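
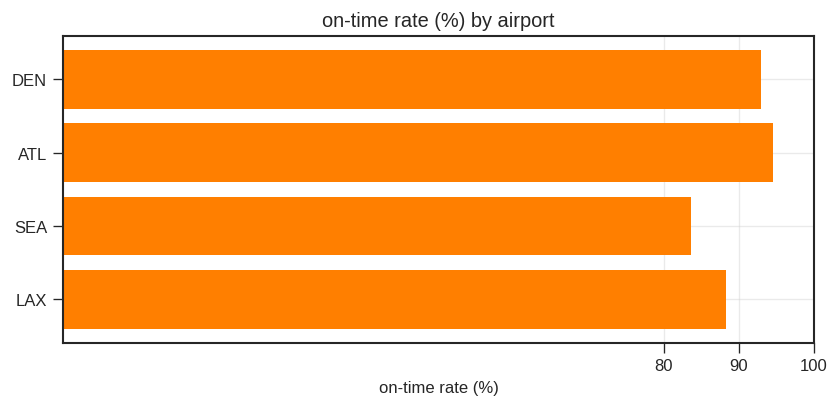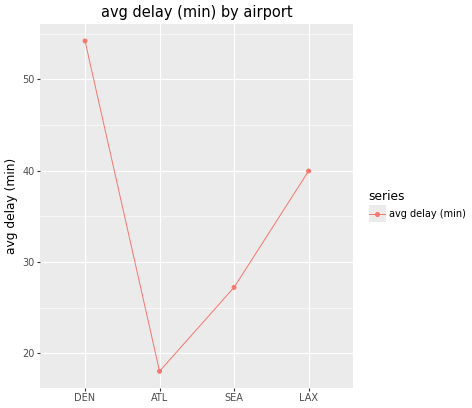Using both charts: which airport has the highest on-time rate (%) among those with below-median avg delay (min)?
Chart 2 median avg delay (min) ≈ 35; below-median airports: ATL, SEA. Among those, ATL has the highest on-time rate (%) (≈ 90).

ATL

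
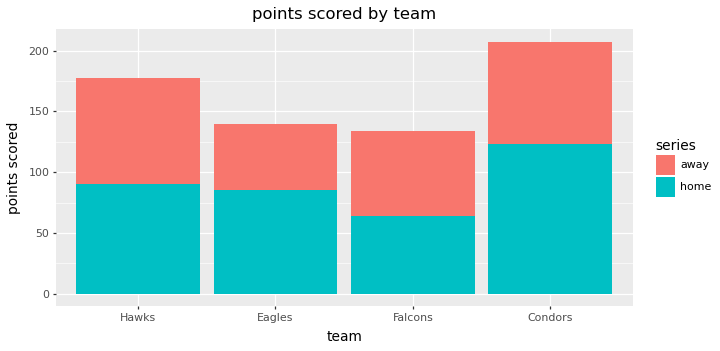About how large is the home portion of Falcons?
home top ≈ 60, bottom ≈ 0; segment ≈ 60.

≈ 60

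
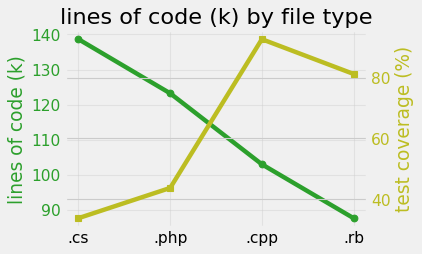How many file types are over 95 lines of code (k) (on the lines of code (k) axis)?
3

Above 95: .cs, .php, .cpp.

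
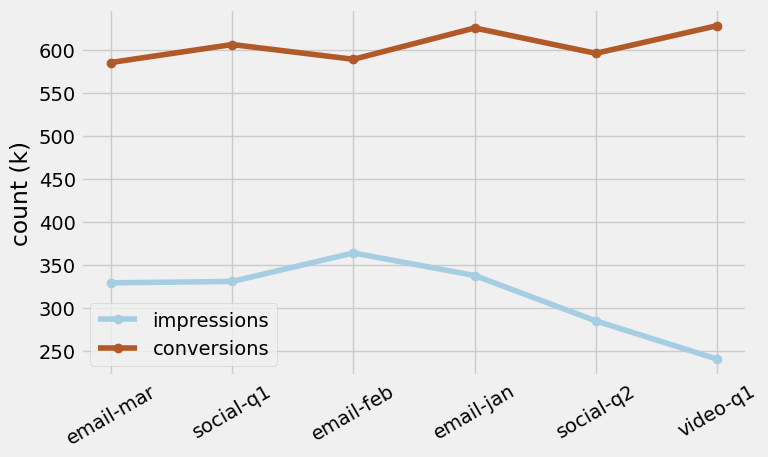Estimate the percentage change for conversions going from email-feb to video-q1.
≈ +8.3%

email-feb ≈ 600, video-q1 ≈ 650; (650 − 600) / 600 ≈ +8.3%.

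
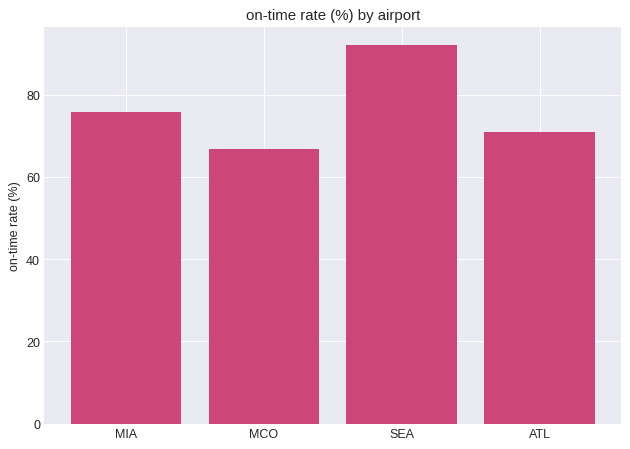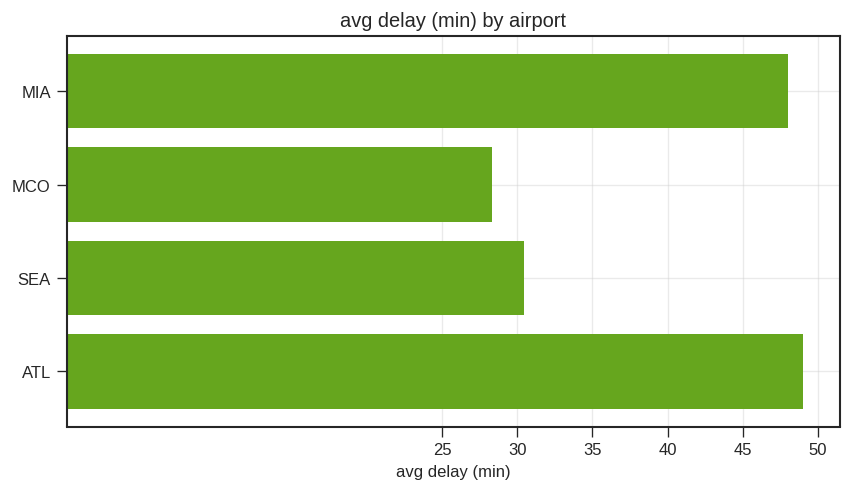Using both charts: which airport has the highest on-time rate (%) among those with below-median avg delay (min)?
SEA

Chart 2 median avg delay (min) ≈ 40; below-median airports: MCO, SEA. Among those, SEA has the highest on-time rate (%) (≈ 90).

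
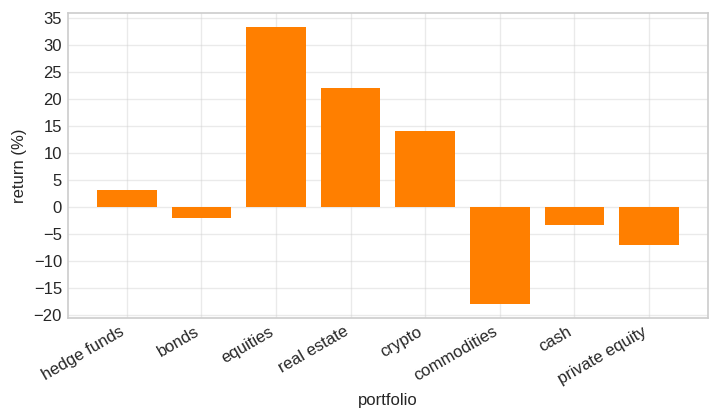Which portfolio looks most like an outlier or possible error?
equities ≈ 35; the rest sit between ≈ -20 and ≈ 20.

equities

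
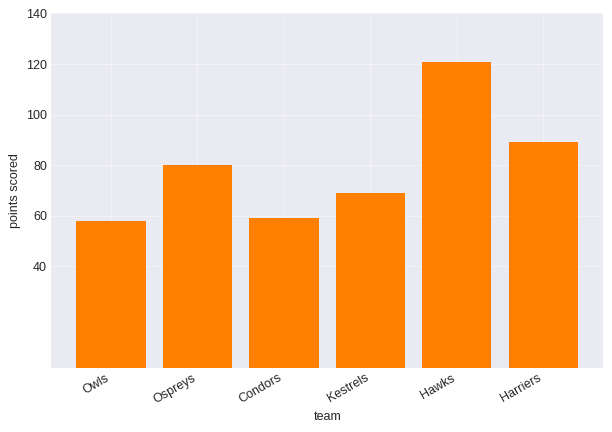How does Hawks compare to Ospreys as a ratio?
Hawks ≈ 120, Ospreys ≈ 80; 120/80 ≈ 1.5.

≈ 1.5×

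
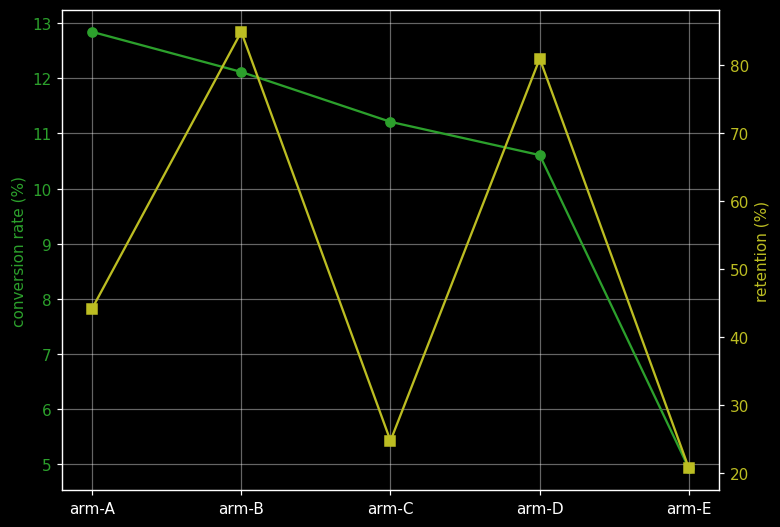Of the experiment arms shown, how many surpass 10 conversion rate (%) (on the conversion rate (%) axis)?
4

Above 10: arm-A, arm-B, arm-C, arm-D.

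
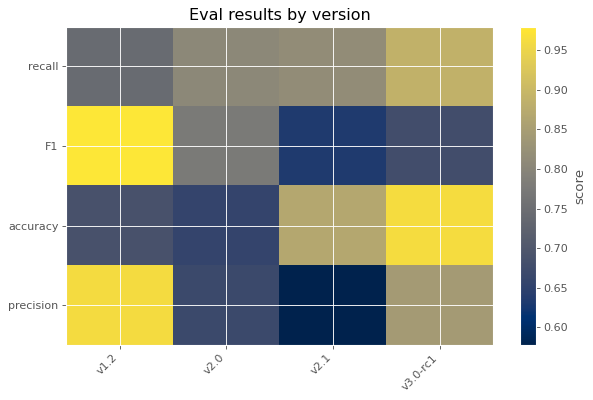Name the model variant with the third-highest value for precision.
Top 4 for precision: v1.2 ≈ 0.95, v3.0-rc1 ≈ 0.85, v2.0 ≈ 0.65, v2.1 ≈ 0.60.

v2.0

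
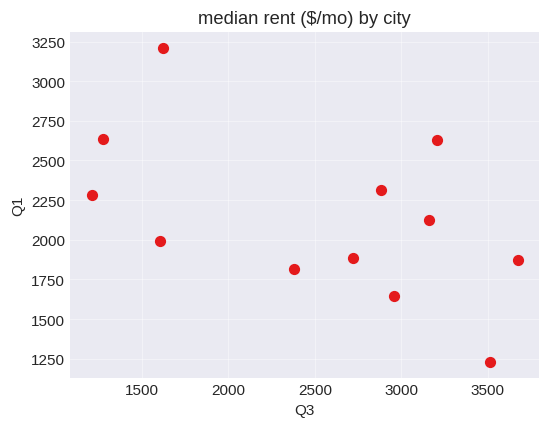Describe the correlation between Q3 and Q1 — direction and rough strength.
Points are negatively correlated; moderate (|r| ≈ 0.5).

negative, moderate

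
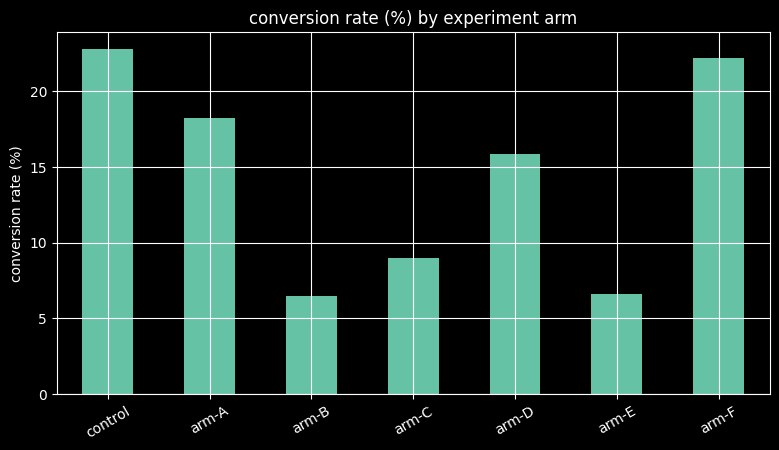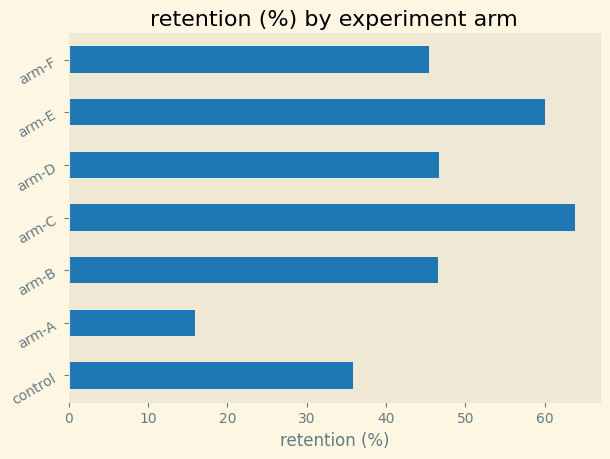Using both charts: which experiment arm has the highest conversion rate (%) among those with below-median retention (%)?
Chart 2 median retention (%) ≈ 50; below-median experiment arms: control, arm-A, arm-F. Among those, control has the highest conversion rate (%) (≈ 25).

control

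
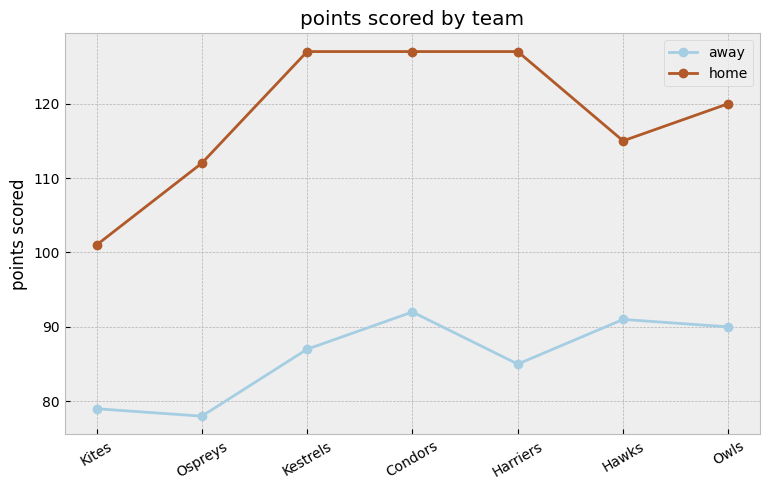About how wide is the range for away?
≈ 10

Max Condors ≈ 90, min Ospreys ≈ 80; range ≈ 10.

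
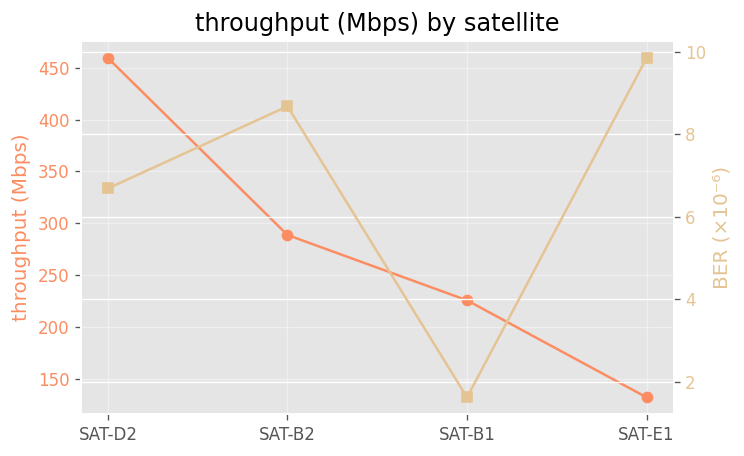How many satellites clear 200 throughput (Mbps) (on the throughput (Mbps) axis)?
3

Above 200: SAT-D2, SAT-B2, SAT-B1.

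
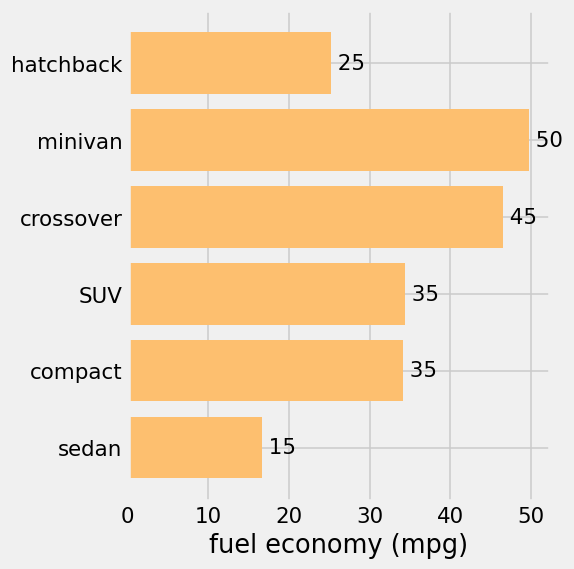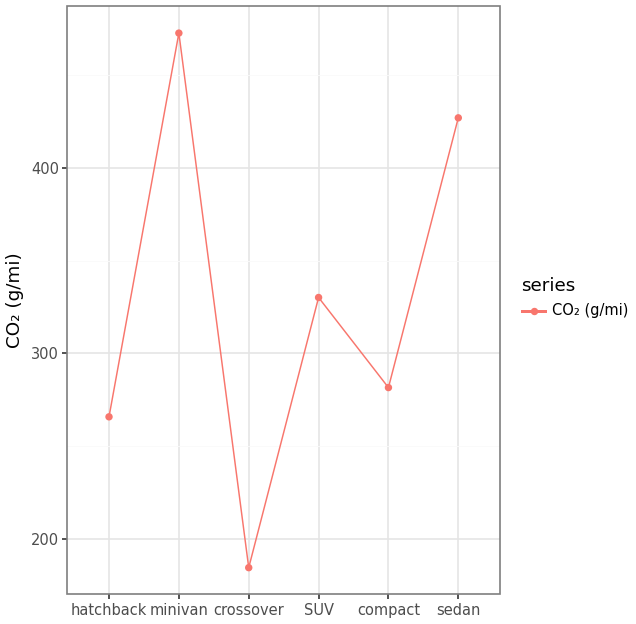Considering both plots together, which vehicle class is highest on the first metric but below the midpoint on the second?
crossover

Chart 2 median CO₂ (g/mi) ≈ 300; below-median vehicle classes: hatchback, crossover, compact. Among those, crossover has the highest fuel economy (mpg) (≈ 45).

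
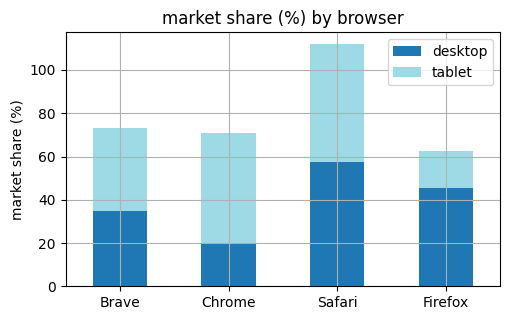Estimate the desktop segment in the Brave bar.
≈ 30

desktop top ≈ 30, bottom ≈ 0; segment ≈ 30.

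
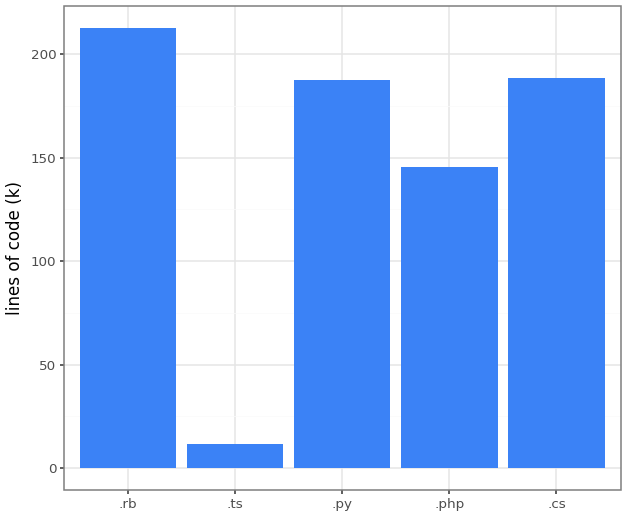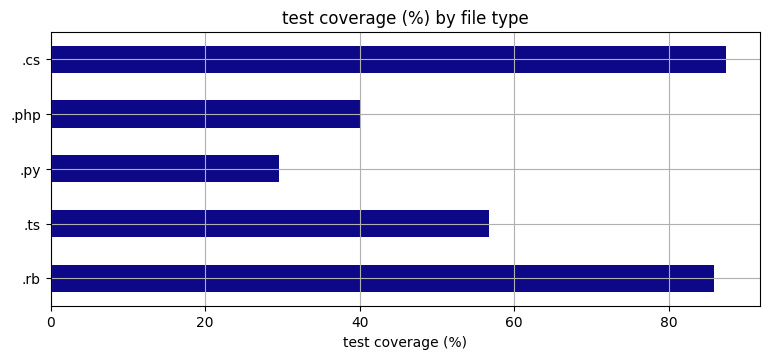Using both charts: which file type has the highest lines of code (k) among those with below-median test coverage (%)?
.py

Chart 2 median test coverage (%) ≈ 60; below-median file types: .py, .php. Among those, .py has the highest lines of code (k) (≈ 180).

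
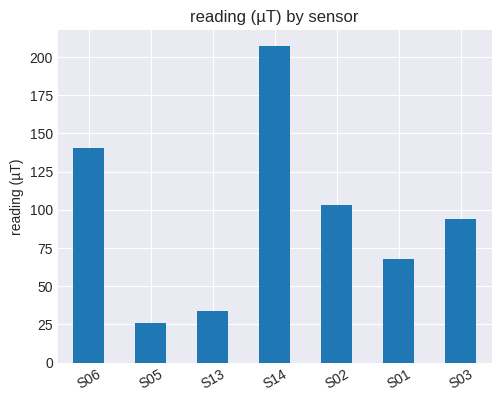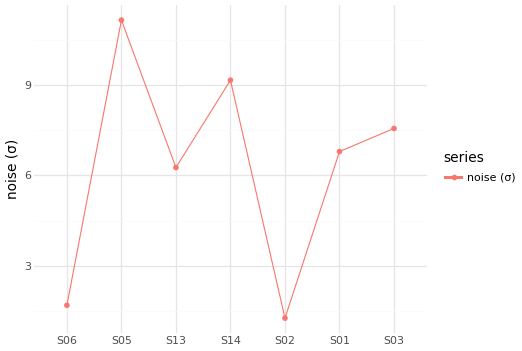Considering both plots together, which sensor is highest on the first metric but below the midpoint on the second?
Chart 2 median noise (σ) ≈ 6; below-median sensors: S06, S13, S02. Among those, S06 has the highest reading (µT) (≈ 140).

S06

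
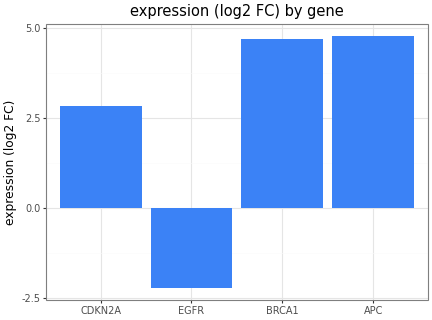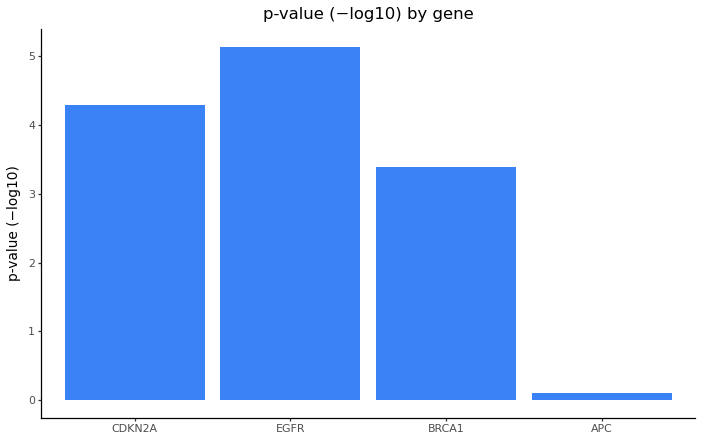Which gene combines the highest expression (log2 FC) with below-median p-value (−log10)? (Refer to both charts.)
APC

Chart 2 median p-value (−log10) ≈ 4; below-median genes: BRCA1, APC. Among those, APC has the highest expression (log2 FC) (≈ 5).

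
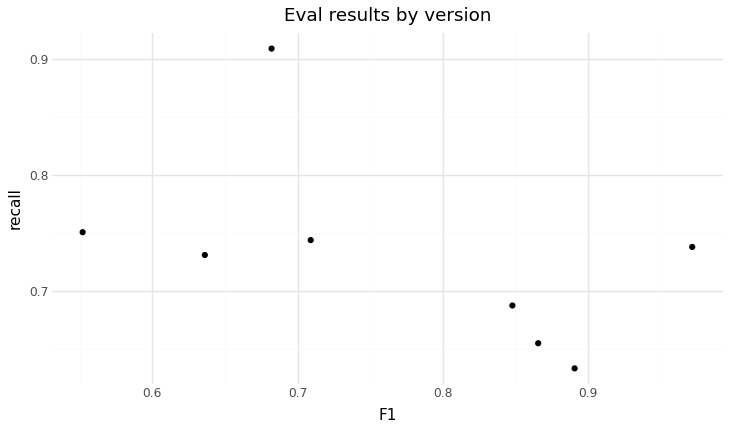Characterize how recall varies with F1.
Points are negatively correlated; moderate (|r| ≈ 0.5).

negative, moderate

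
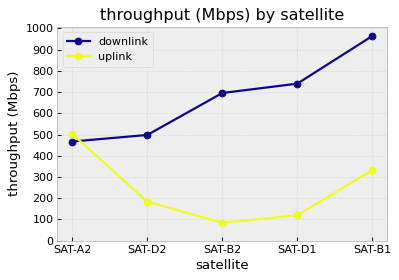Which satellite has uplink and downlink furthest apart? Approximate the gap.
SAT-B1, ≈ 700 Mbps

SAT-B1: uplink ≈ 300, downlink ≈ 1000 → gap ≈ 700. Next-largest (SAT-D1) is only ≈ 600.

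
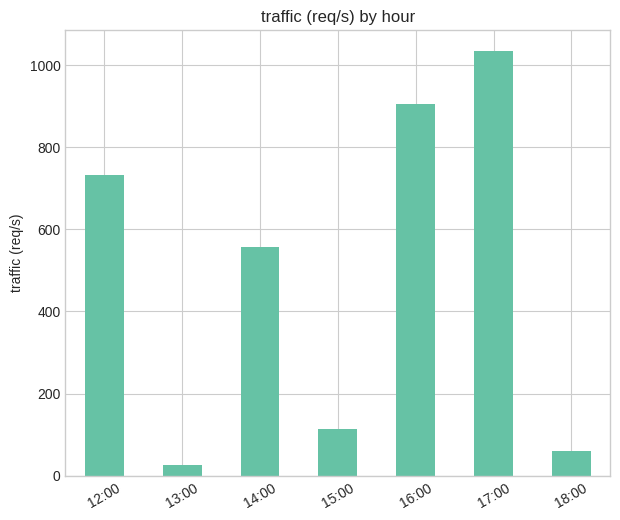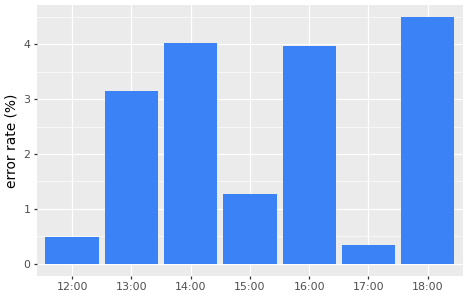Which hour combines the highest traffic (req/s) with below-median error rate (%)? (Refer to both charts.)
Chart 2 median error rate (%) ≈ 3; below-median hours: 12:00, 15:00, 17:00. Among those, 17:00 has the highest traffic (req/s) (≈ 1000).

17:00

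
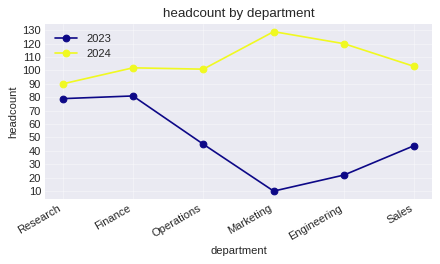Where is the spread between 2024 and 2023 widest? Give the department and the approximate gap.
Marketing, ≈ 120

Marketing: 2024 ≈ 130, 2023 ≈ 10 → gap ≈ 120. Next-largest (Engineering) is only ≈ 100.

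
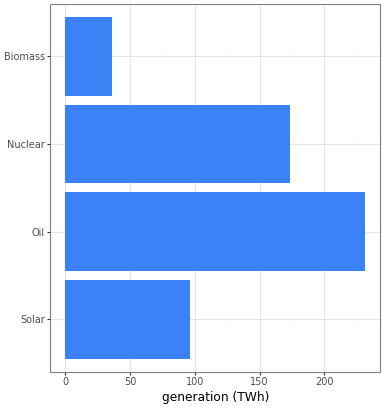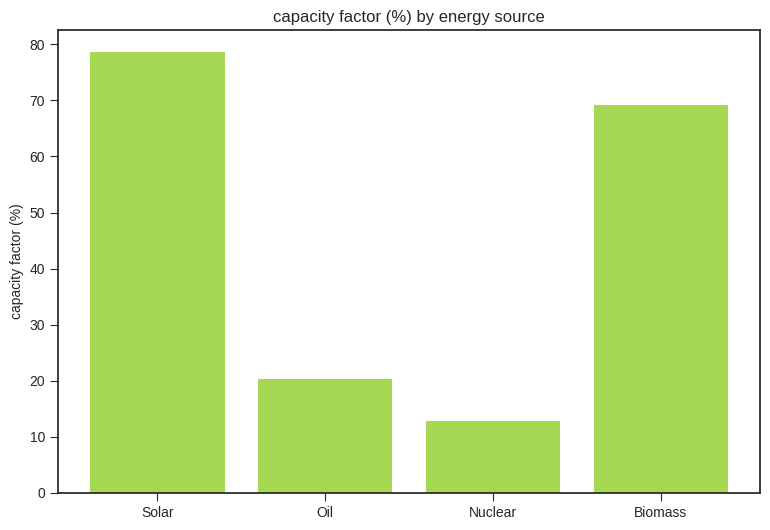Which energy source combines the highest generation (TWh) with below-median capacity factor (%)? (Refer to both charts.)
Chart 2 median capacity factor (%) ≈ 40; below-median energy sources: Oil, Nuclear. Among those, Oil has the highest generation (TWh) (≈ 225).

Oil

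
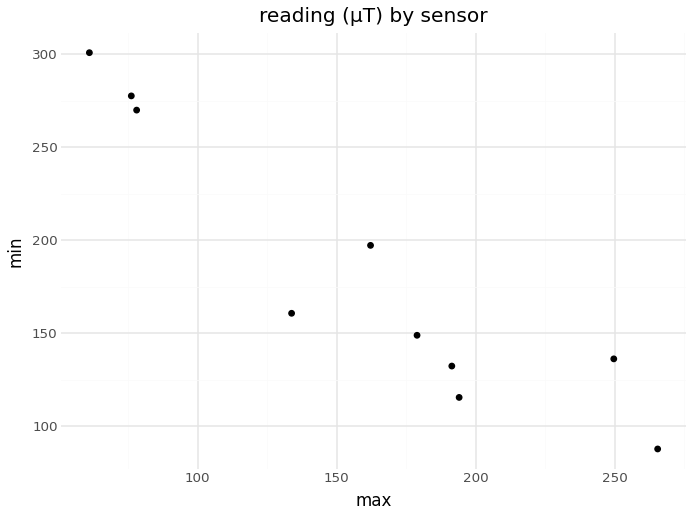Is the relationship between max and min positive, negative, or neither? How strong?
Points are negatively correlated; strong (|r| ≈ 0.9).

negative, strong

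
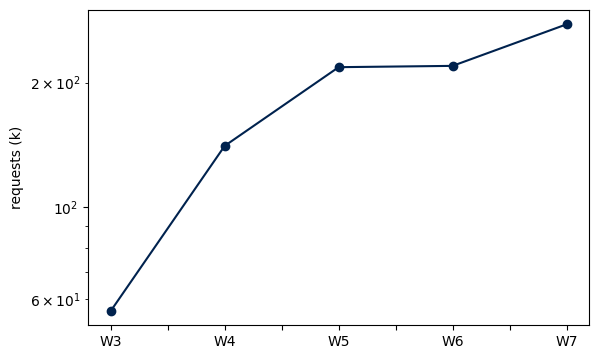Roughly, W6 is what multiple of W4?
W6 ≈ 220, W4 ≈ 140; 220/140 ≈ 1.57.

≈ 1.57×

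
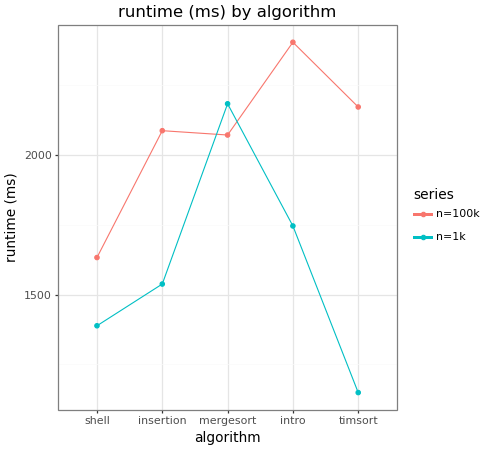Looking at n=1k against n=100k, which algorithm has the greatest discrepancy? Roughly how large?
timsort: n=1k ≈ 1200, n=100k ≈ 2200 → gap ≈ 1000. Next-largest (intro) is only ≈ 600.

timsort, ≈ 1000 ms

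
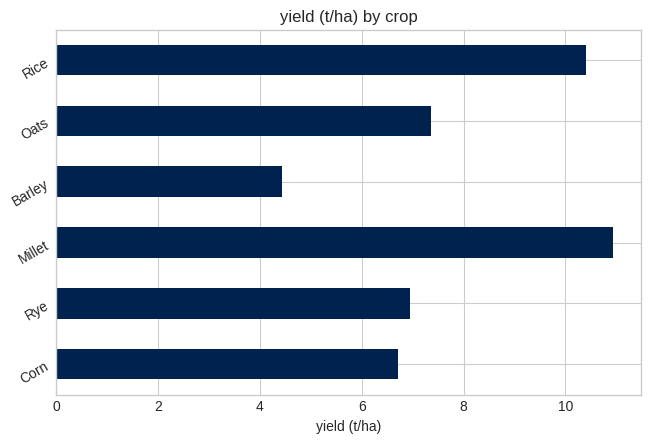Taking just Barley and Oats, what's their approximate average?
(4 + 7) / 2 ≈ 6.

≈ 6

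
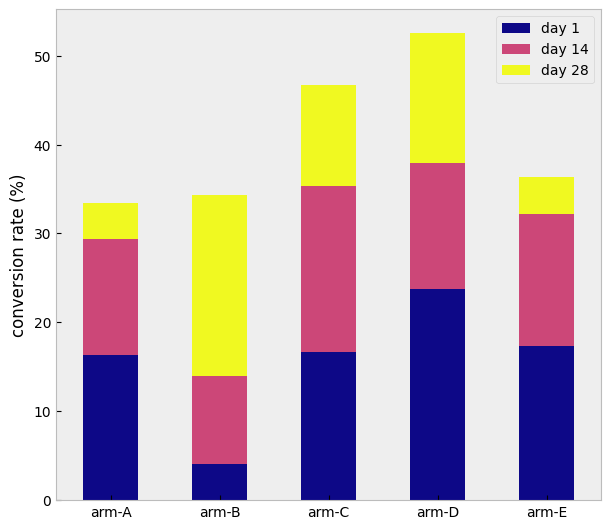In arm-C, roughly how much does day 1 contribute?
day 1 top ≈ 15, bottom ≈ 0; segment ≈ 15.

≈ 15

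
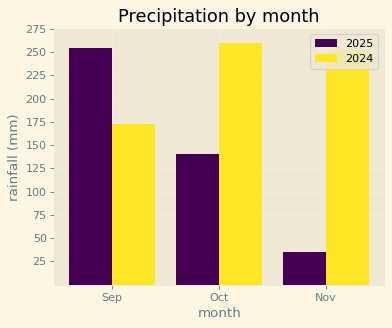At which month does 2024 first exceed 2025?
Oct

Sep: 2024 ≈ 175 vs 2025 ≈ 250 (not yet); Oct: 2024 ≈ 250 vs 2025 ≈ 150 (first crossover).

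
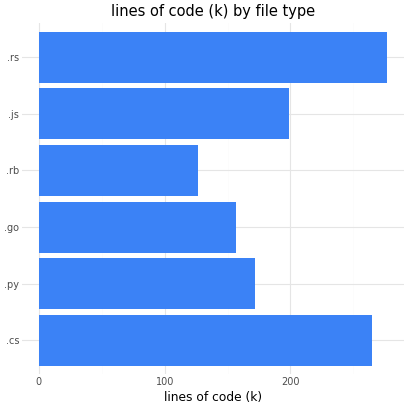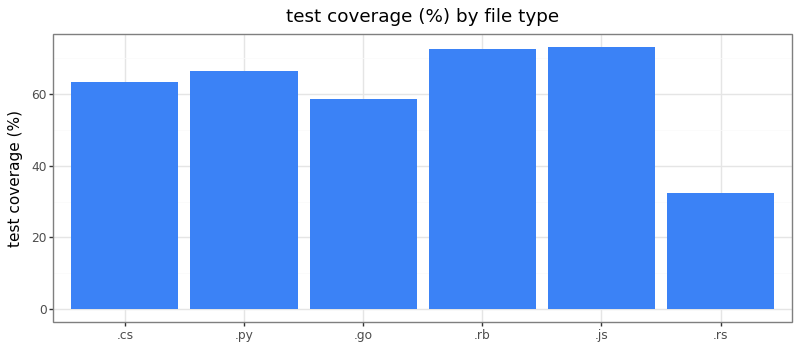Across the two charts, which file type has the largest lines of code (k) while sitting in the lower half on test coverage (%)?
.rs

Chart 2 median test coverage (%) ≈ 60; below-median file types: .cs, .go, .rs. Among those, .rs has the highest lines of code (k) (≈ 300).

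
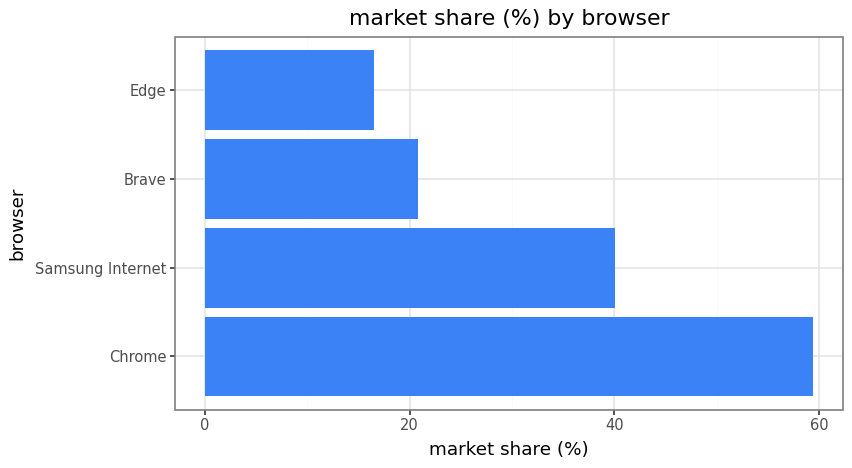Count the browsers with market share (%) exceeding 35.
Above 35: Chrome, Samsung Internet.

2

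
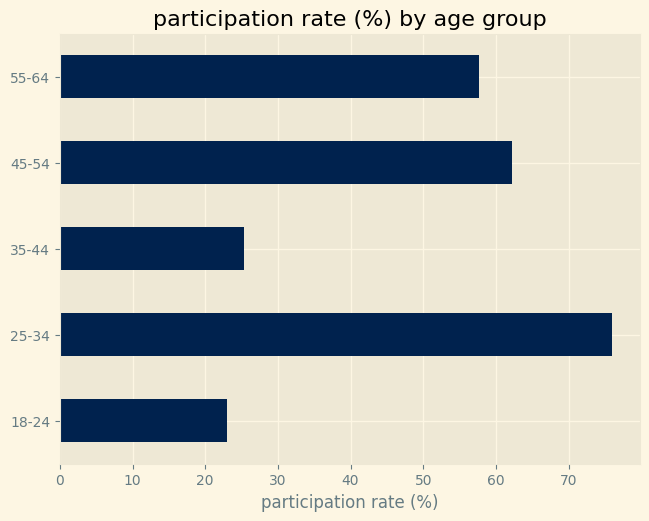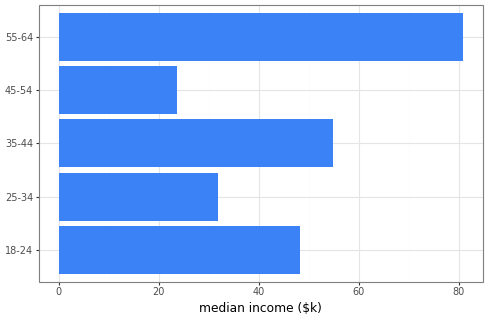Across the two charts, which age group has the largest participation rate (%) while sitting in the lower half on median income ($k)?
25-34

Chart 2 median median income ($k) ≈ 50; below-median age groups: 25-34, 45-54. Among those, 25-34 has the highest participation rate (%) (≈ 80).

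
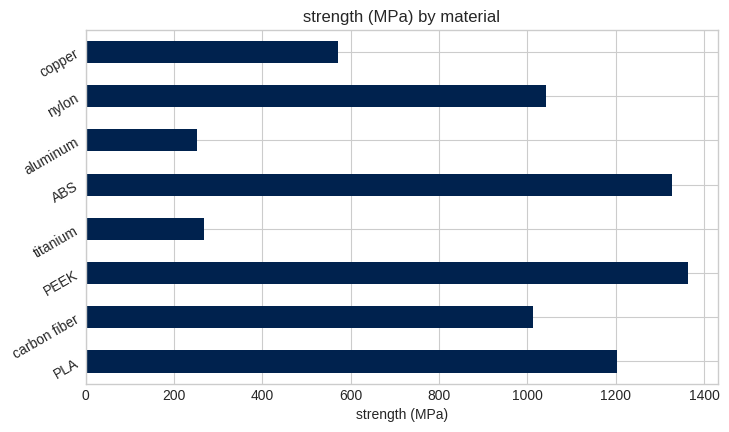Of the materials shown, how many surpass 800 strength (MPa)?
5

Above 800: PLA, carbon fiber, PEEK, ABS, nylon.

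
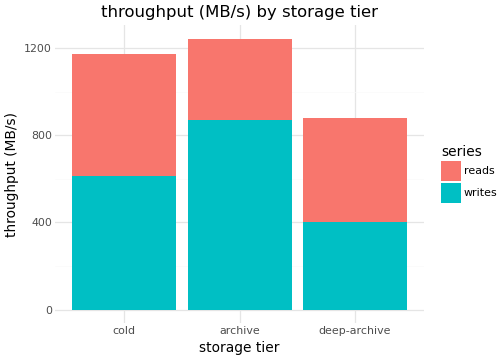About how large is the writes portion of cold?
≈ 600

writes top ≈ 600, bottom ≈ 0; segment ≈ 600.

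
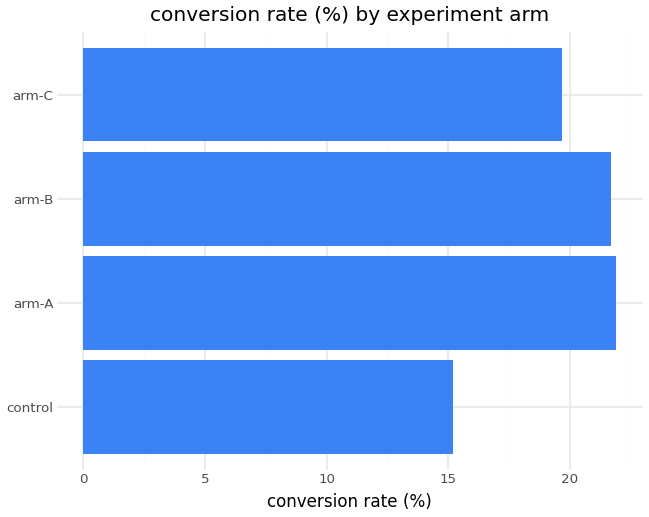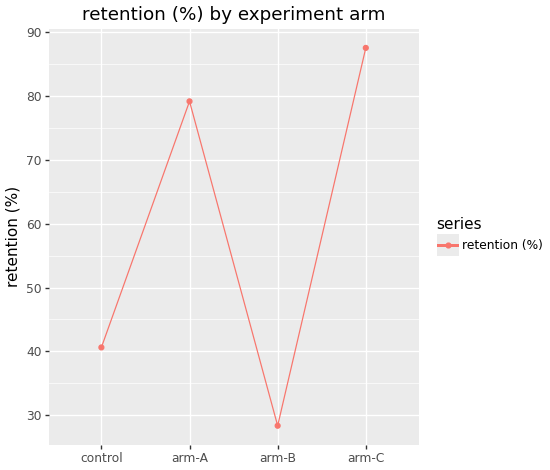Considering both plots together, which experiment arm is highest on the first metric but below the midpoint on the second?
arm-B

Chart 2 median retention (%) ≈ 60; below-median experiment arms: control, arm-B. Among those, arm-B has the highest conversion rate (%) (≈ 20).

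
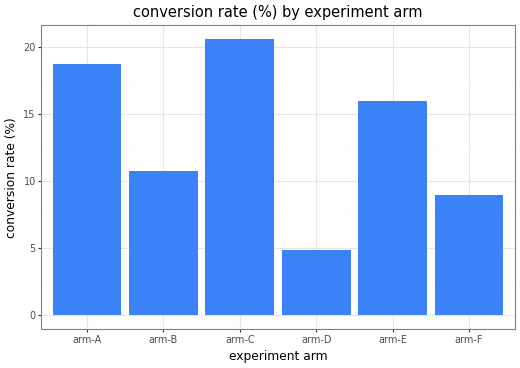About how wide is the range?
Max arm-C ≈ 20, min arm-D ≈ 4; range ≈ 16.

≈ 16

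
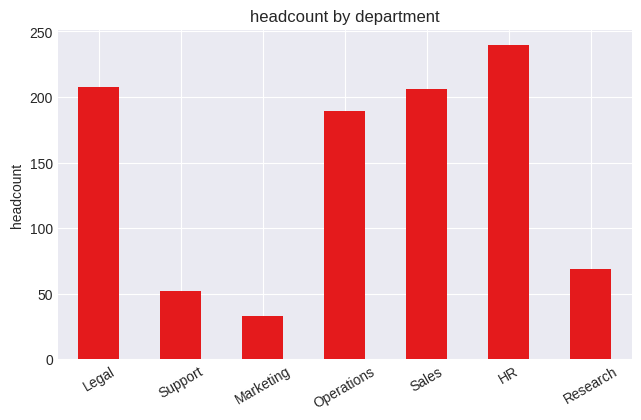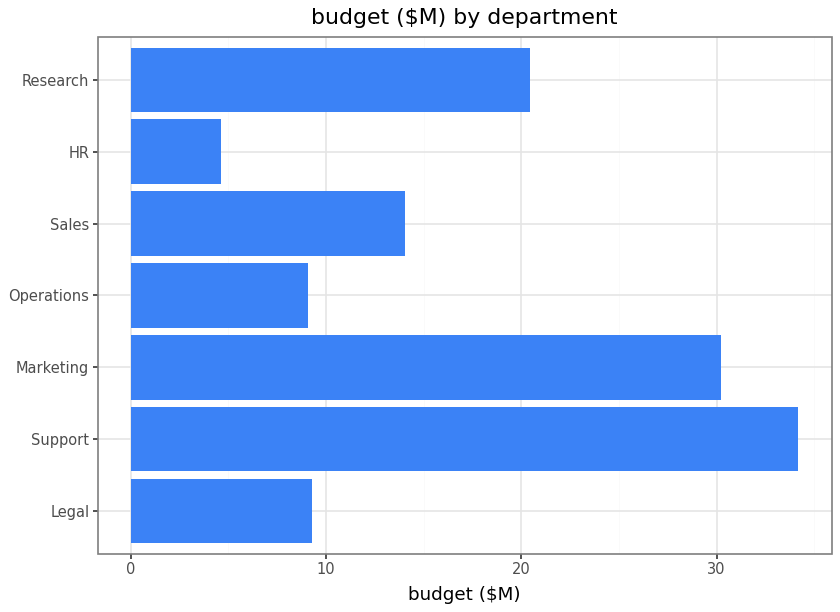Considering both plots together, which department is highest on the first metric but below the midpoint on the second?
HR

Chart 2 median budget ($M) ≈ 15; below-median departments: Legal, Operations, HR. Among those, HR has the highest headcount (≈ 250).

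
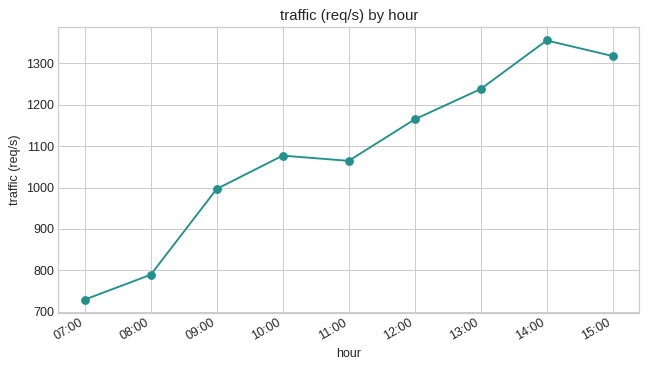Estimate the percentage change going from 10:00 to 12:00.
≈ +9.1%

10:00 ≈ 1100, 12:00 ≈ 1200; (1200 − 1100) / 1100 ≈ +9.1%.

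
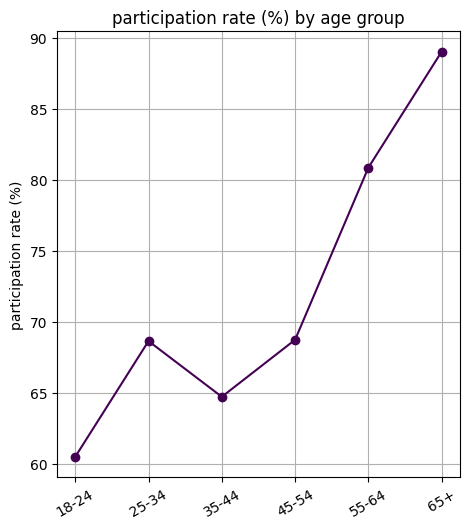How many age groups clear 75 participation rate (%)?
Above 75: 55-64, 65+.

2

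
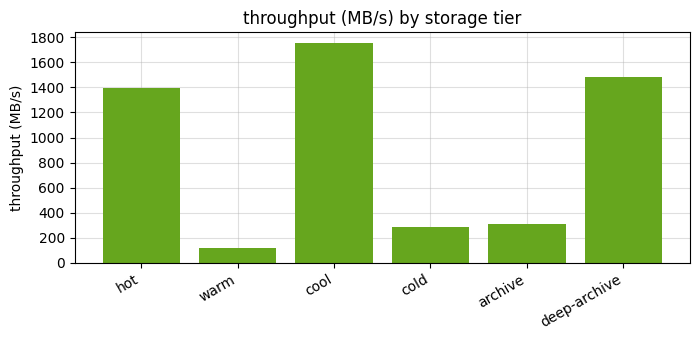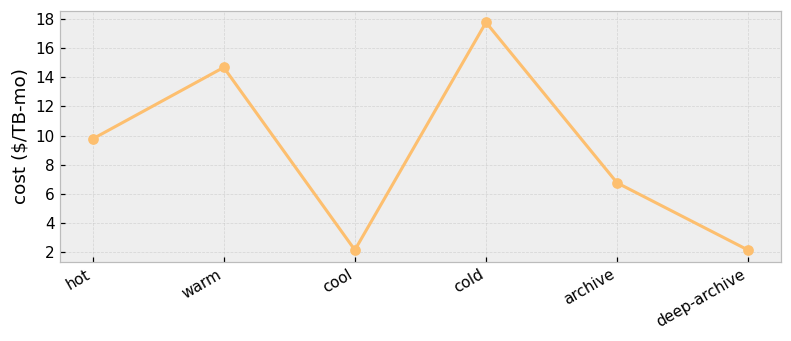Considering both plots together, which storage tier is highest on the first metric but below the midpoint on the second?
cool

Chart 2 median cost ($/TB-mo) ≈ 8; below-median storage tiers: cool, archive, deep-archive. Among those, cool has the highest throughput (MB/s) (≈ 1800).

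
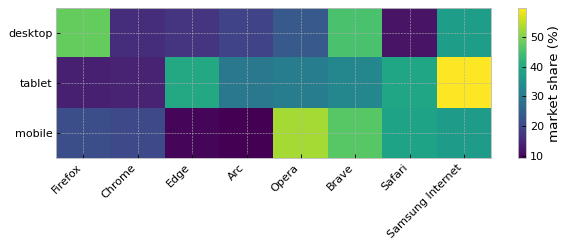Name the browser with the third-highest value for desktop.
Top 4 for desktop: Firefox ≈ 50, Brave ≈ 45, Samsung Internet ≈ 35, Opera ≈ 25.

Samsung Internet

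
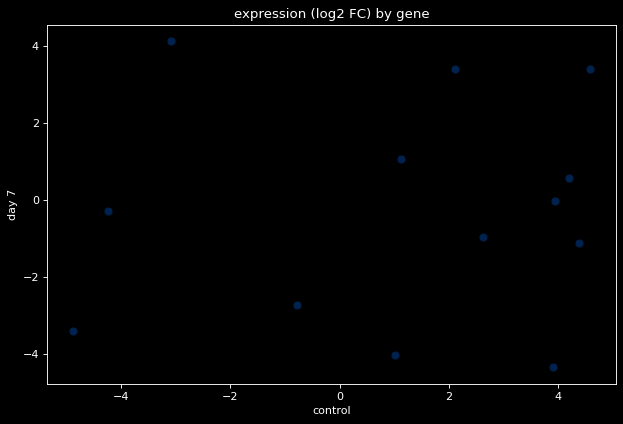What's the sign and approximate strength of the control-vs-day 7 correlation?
Points are roughly uncorrelated; weak (|r| ≈ 0.1).

no clear correlation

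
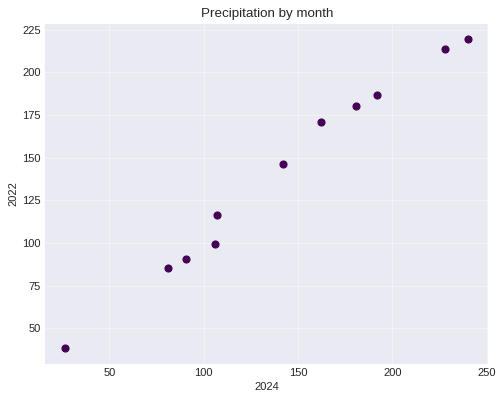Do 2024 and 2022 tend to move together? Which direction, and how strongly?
positive, strong

Points are positively correlated; strong (|r| ≈ 1.0).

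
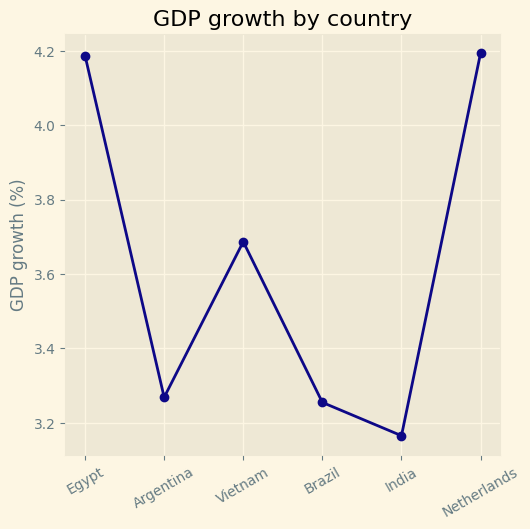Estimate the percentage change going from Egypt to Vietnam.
≈ -11.9%

Egypt ≈ 4.2, Vietnam ≈ 3.7; (3.7 − 4.2) / 4.2 ≈ -11.9%.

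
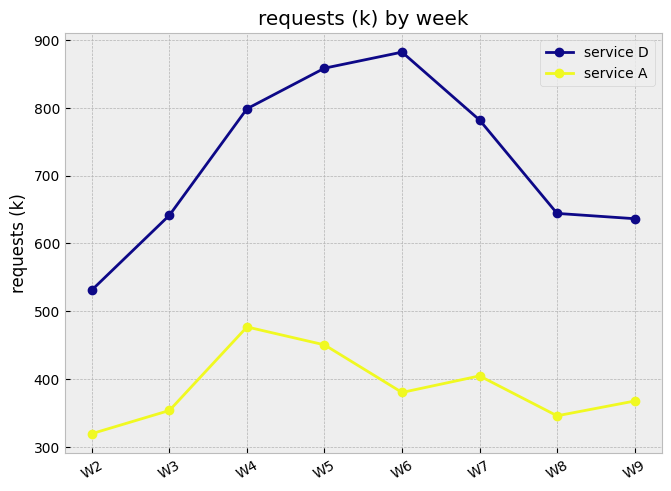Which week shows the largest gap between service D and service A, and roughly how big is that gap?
W6, ≈ 500 k

W6: service D ≈ 900, service A ≈ 400 → gap ≈ 500. Next-largest (W5) is only ≈ 400.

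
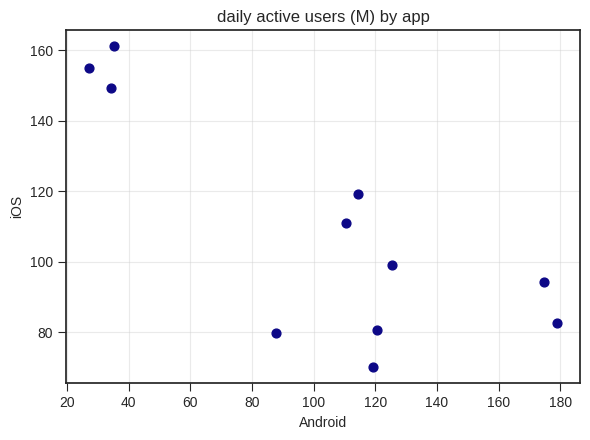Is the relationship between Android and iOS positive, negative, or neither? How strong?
Points are negatively correlated; strong (|r| ≈ 0.8).

negative, strong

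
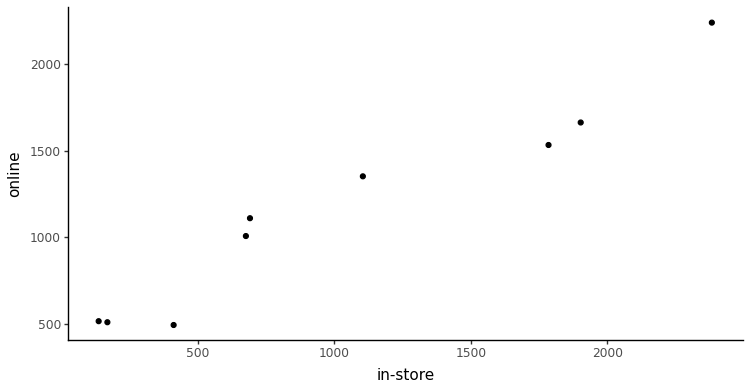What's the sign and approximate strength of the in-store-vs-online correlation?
positive, strong

Points are positively correlated; strong (|r| ≈ 1.0).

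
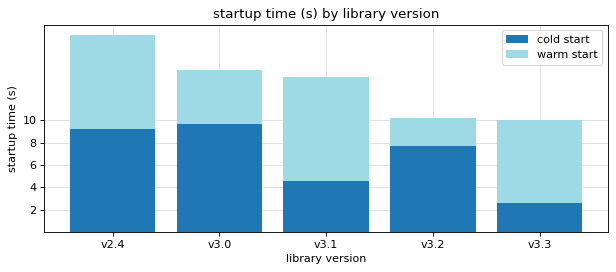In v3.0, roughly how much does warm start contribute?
warm start top ≈ 14, bottom ≈ 10; segment ≈ 4.

≈ 4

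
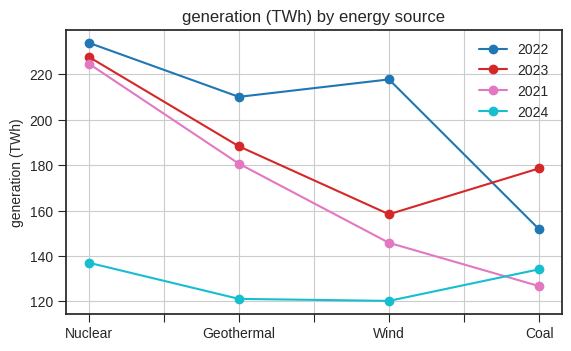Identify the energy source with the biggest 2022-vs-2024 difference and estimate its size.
Wind, ≈ 100 TWh

Wind: 2022 ≈ 220, 2024 ≈ 120 → gap ≈ 100. Next-largest (Nuclear) is only ≈ 90.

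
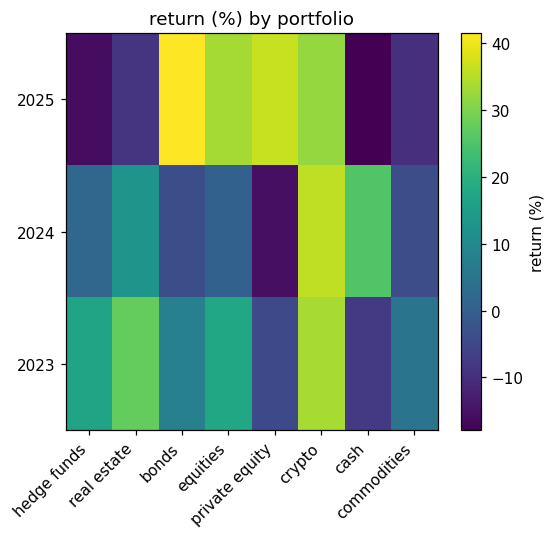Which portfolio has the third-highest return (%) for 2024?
real estate

Top 4 for 2024: crypto ≈ 35, cash ≈ 25, real estate ≈ 15, hedge funds ≈ 0.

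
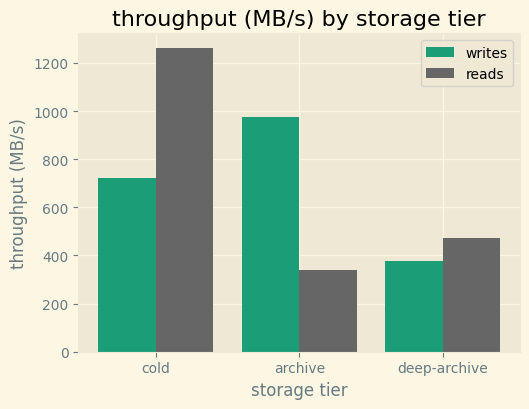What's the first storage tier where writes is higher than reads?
cold: writes ≈ 800 vs reads ≈ 1200 (not yet); archive: writes ≈ 1000 vs reads ≈ 400 (first crossover).

archive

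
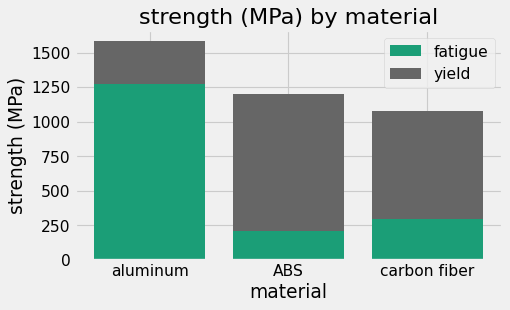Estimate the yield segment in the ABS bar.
yield top ≈ 1200, bottom ≈ 200; segment ≈ 1000.

≈ 1000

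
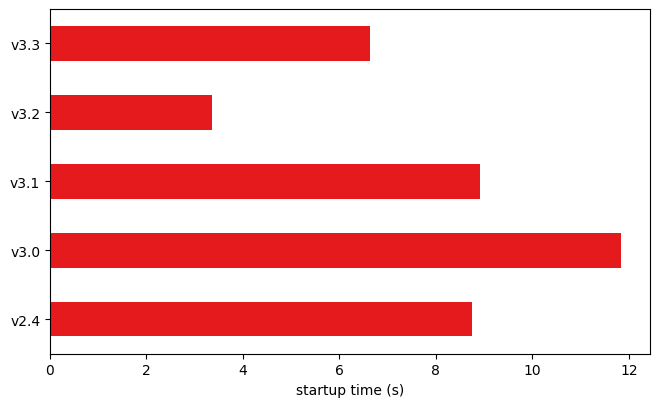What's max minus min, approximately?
≈ 9

Max v3.0 ≈ 12, min v3.2 ≈ 3; range ≈ 9.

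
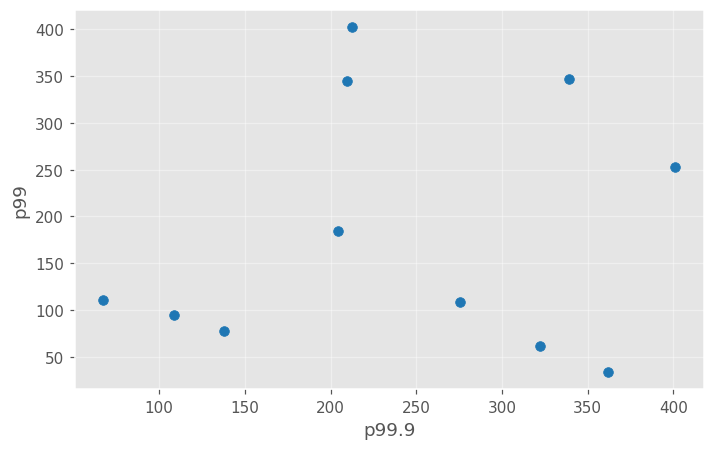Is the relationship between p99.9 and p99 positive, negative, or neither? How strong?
Points are roughly uncorrelated; weak (|r| ≈ 0.1).

no clear correlation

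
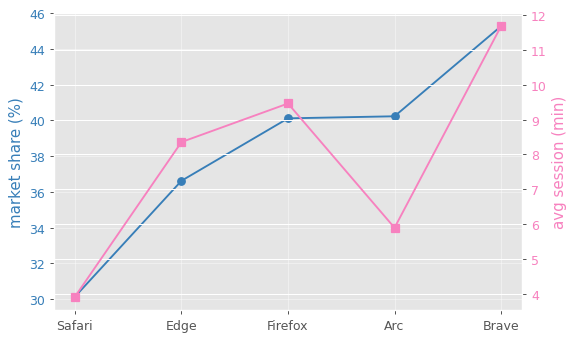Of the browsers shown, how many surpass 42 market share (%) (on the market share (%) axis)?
1

Above 42: Brave.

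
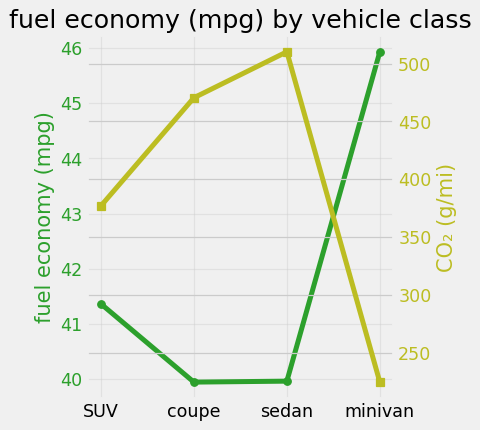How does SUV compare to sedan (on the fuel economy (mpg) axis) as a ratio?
SUV ≈ 41.5, sedan ≈ 40.0; 41.5/40.0 ≈ 1.04.

≈ 1.04×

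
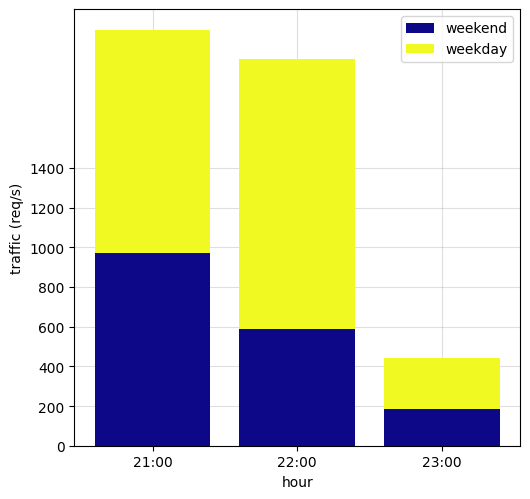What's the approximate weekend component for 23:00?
weekend top ≈ 200, bottom ≈ 0; segment ≈ 200.

≈ 200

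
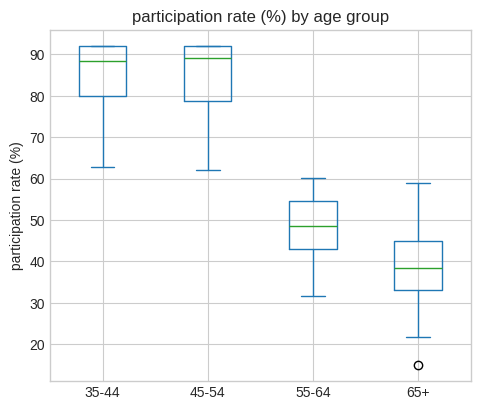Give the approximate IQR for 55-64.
≈ 10

Q3 ≈ 55, Q1 ≈ 45; IQR ≈ 10.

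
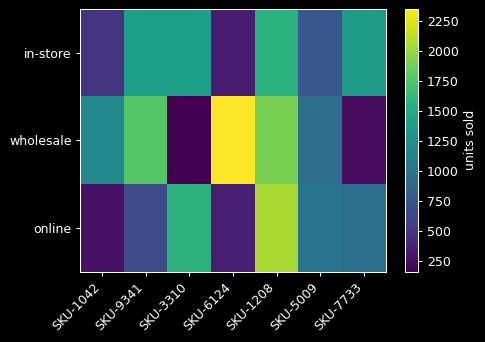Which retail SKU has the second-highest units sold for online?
SKU-3310

Top 3 for online: SKU-1208 ≈ 2000, SKU-3310 ≈ 1600, SKU-5009 ≈ 1000.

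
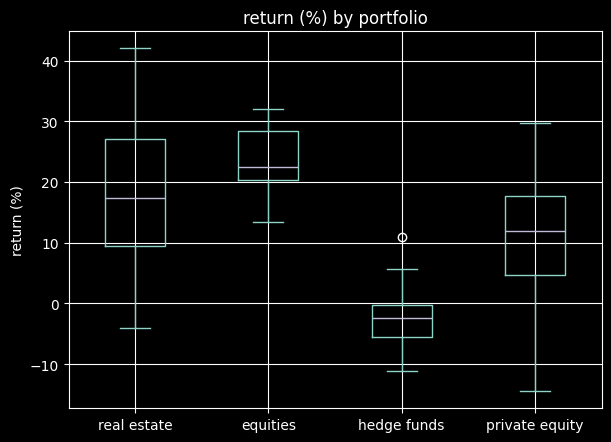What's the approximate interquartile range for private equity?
≈ 15

Q3 ≈ 20, Q1 ≈ 5; IQR ≈ 15.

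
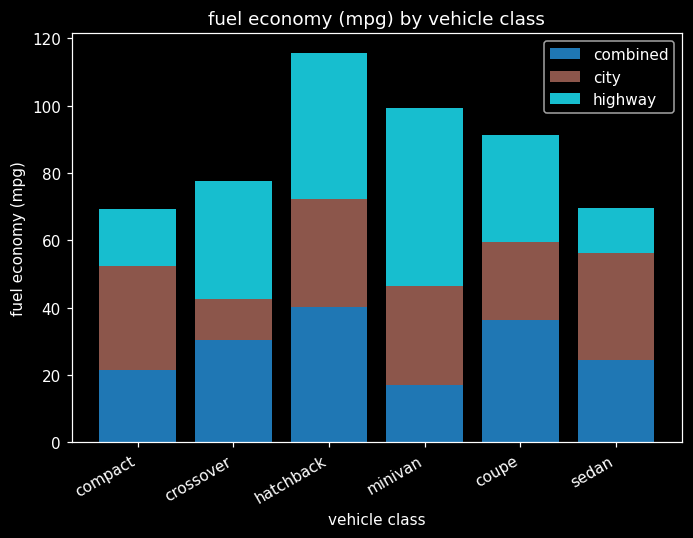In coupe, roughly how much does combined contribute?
combined top ≈ 40, bottom ≈ 0; segment ≈ 40.

≈ 40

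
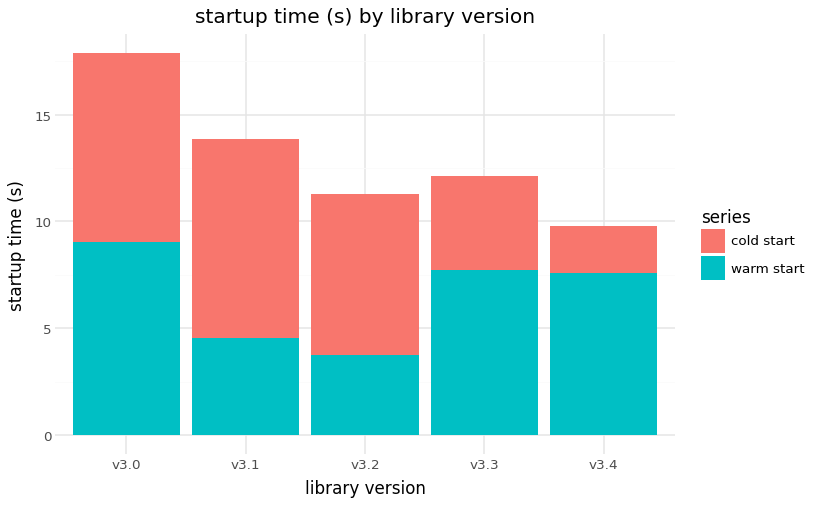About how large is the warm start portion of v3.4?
≈ 8

warm start top ≈ 8, bottom ≈ 0; segment ≈ 8.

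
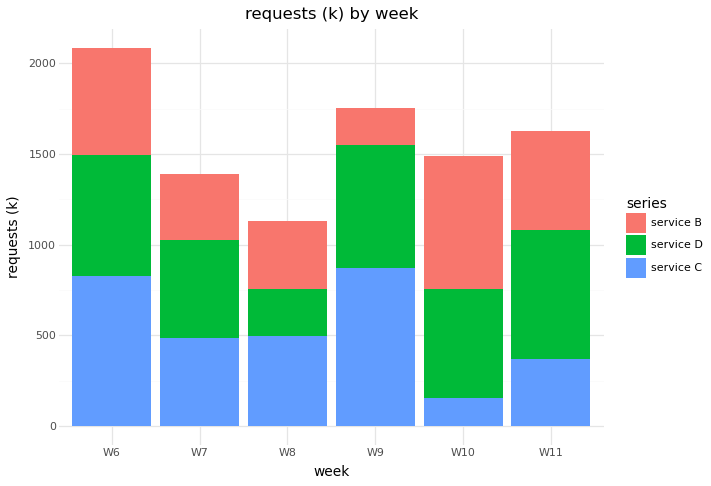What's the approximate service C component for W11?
≈ 400

service C top ≈ 400, bottom ≈ 0; segment ≈ 400.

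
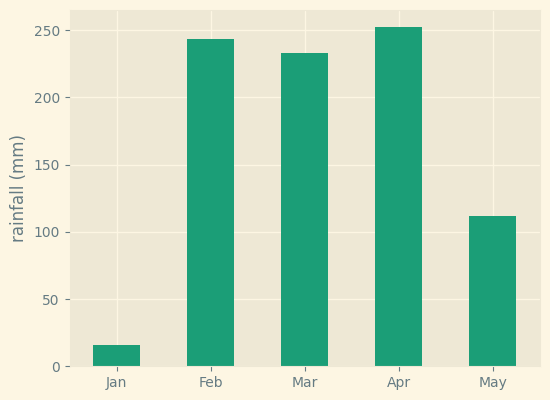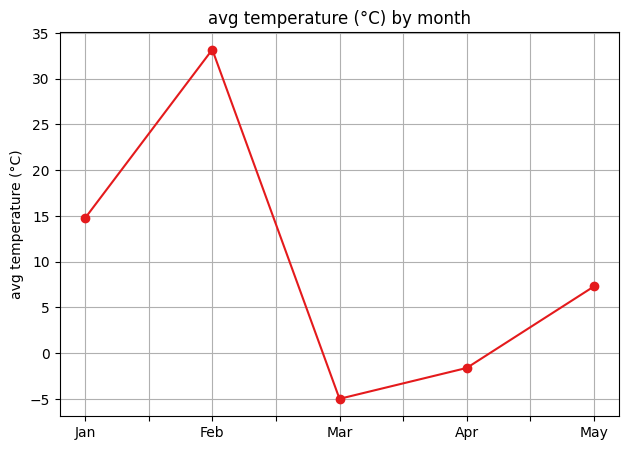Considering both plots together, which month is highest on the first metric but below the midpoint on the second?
Apr

Chart 2 median avg temperature (°C) ≈ 5; below-median months: Mar, Apr. Among those, Apr has the highest rainfall (mm) (≈ 250).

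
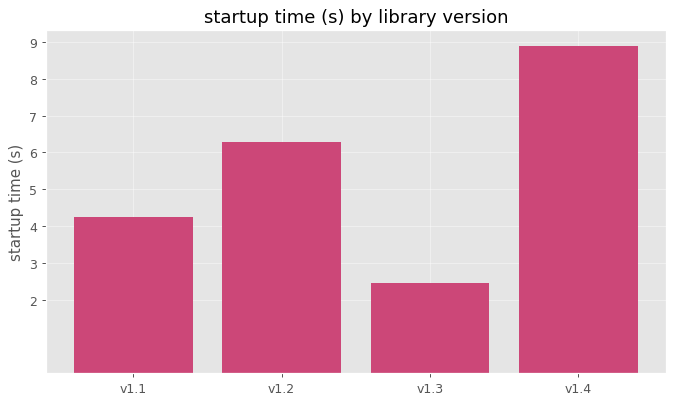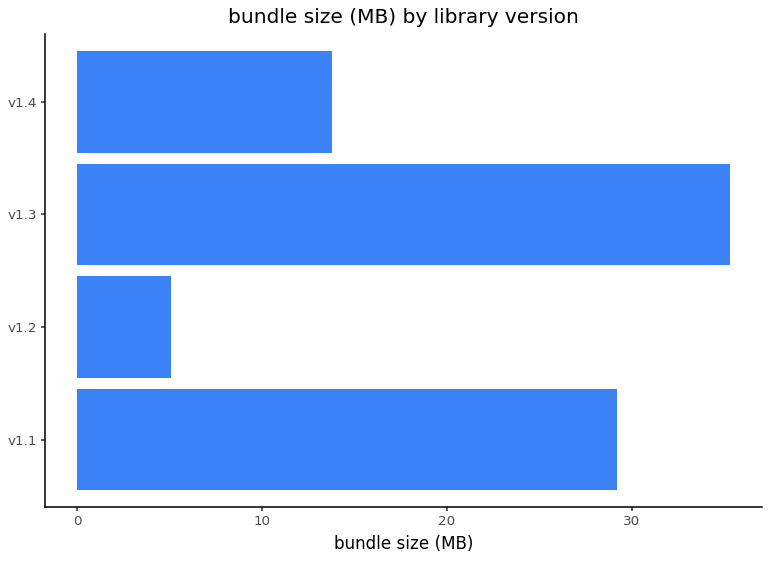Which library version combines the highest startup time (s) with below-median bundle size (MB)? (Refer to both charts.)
Chart 2 median bundle size (MB) ≈ 20; below-median library versions: v1.2, v1.4. Among those, v1.4 has the highest startup time (s) (≈ 9).

v1.4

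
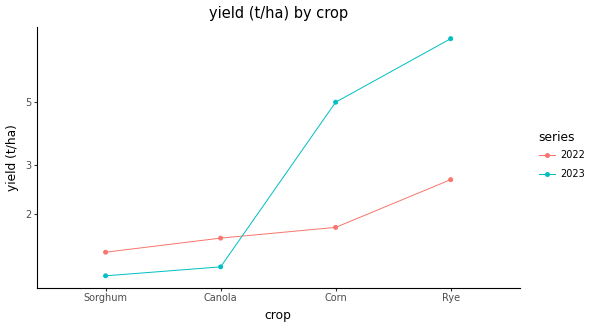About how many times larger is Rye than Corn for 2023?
Rye ≈ 8, Corn ≈ 5; 8/5 ≈ 1.6.

≈ 1.6×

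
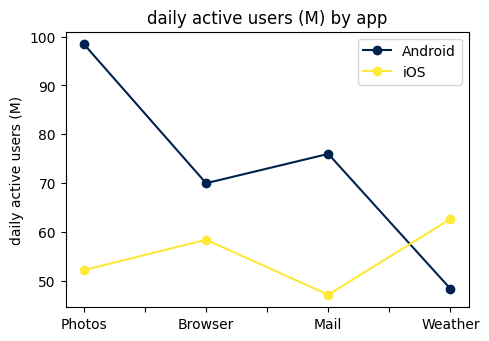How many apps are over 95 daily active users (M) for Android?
1

Above 95: Photos.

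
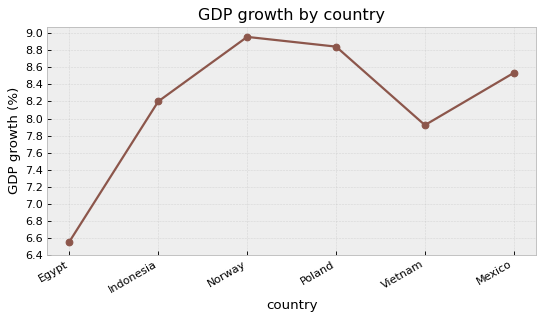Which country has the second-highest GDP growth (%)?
Poland

Top 3: Norway ≈ 9.0, Poland ≈ 8.8, Mexico ≈ 8.6.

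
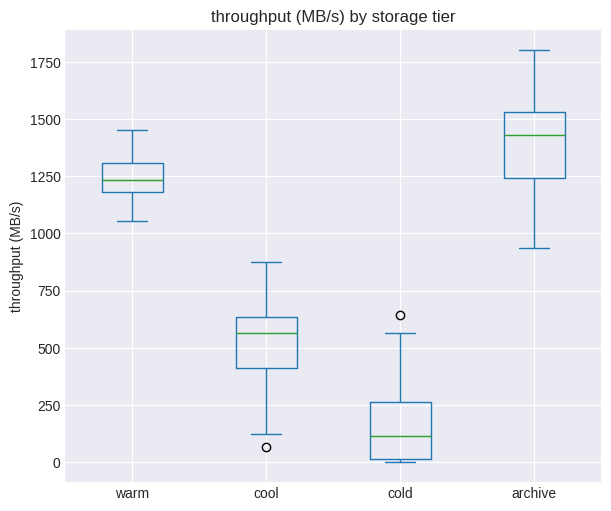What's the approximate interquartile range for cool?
≈ 200

Q3 ≈ 600, Q1 ≈ 400; IQR ≈ 200.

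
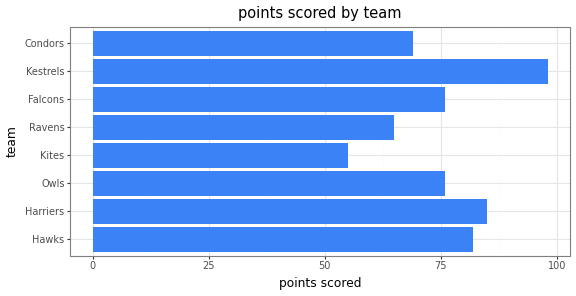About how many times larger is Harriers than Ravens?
Harriers ≈ 80, Ravens ≈ 60; 80/60 ≈ 1.33.

≈ 1.33×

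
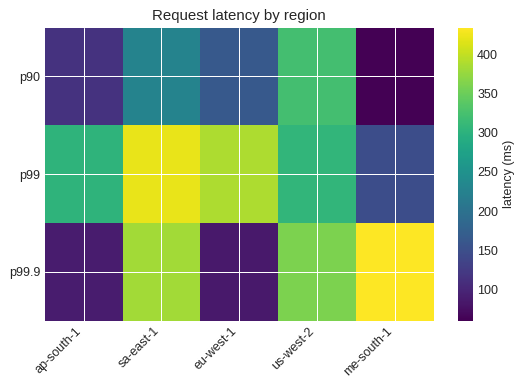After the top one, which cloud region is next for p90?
sa-east-1

Top 3 for p90: us-west-2 ≈ 300, sa-east-1 ≈ 250, eu-west-1 ≈ 150.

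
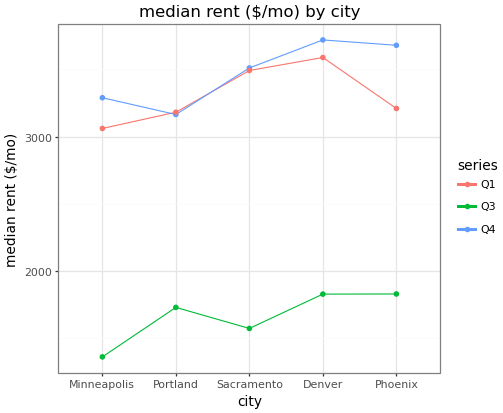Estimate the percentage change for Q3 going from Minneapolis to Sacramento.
Minneapolis ≈ 1400, Sacramento ≈ 1600; (1600 − 1400) / 1400 ≈ +14.3%.

≈ +14.3%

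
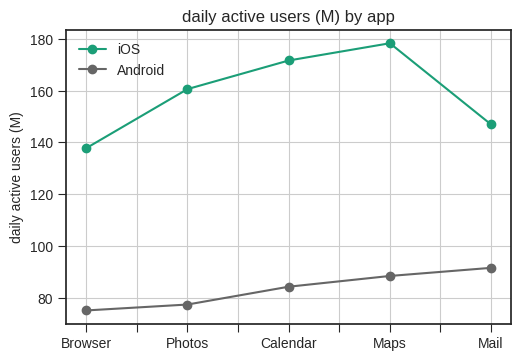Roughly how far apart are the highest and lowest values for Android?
≈ 10

Max Mail ≈ 90, min Browser ≈ 80; range ≈ 10.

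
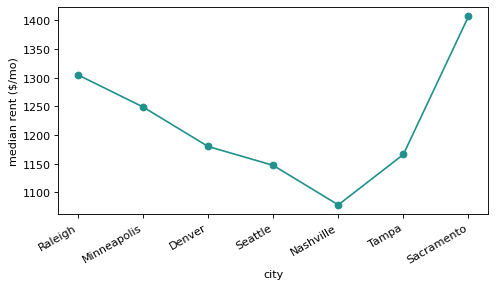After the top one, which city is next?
Top 3: Sacramento ≈ 1400, Raleigh ≈ 1300, Minneapolis ≈ 1250.

Raleigh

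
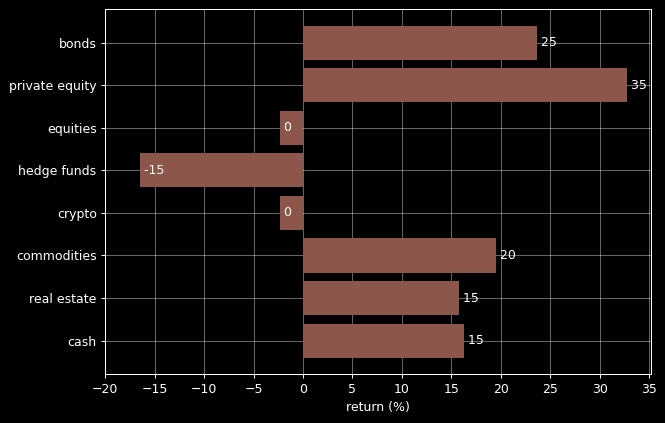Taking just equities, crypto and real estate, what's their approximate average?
≈ 5

(0 + 0 + 15) / 3 ≈ 5.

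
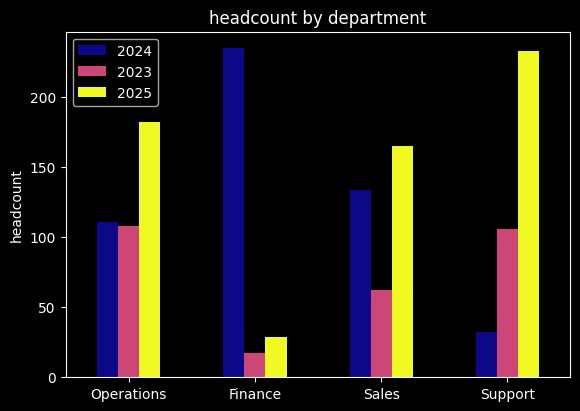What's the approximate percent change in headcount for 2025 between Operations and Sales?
≈ -11.1%

Operations ≈ 180, Sales ≈ 160; (160 − 180) / 180 ≈ -11.1%.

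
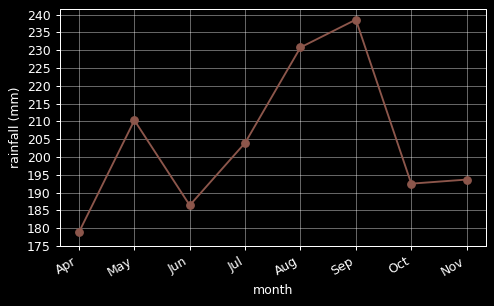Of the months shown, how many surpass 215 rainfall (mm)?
2

Above 215: Aug, Sep.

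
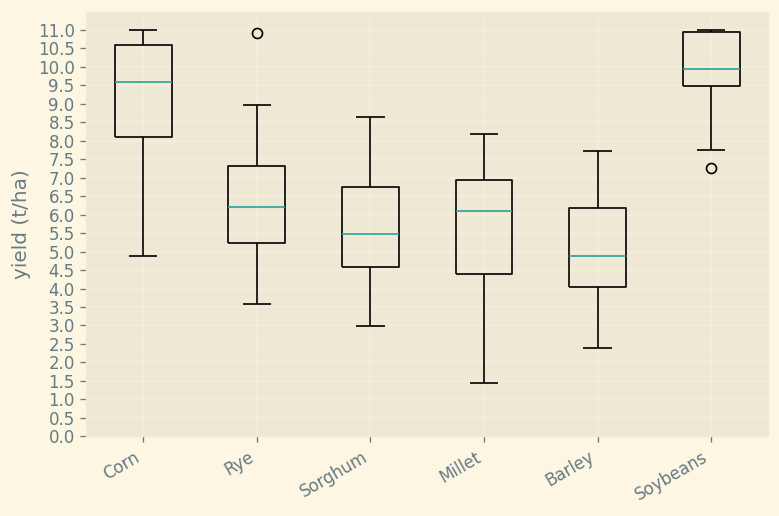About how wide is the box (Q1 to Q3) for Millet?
Q3 ≈ 7.0, Q1 ≈ 4.5; IQR ≈ 2.5.

≈ 2.5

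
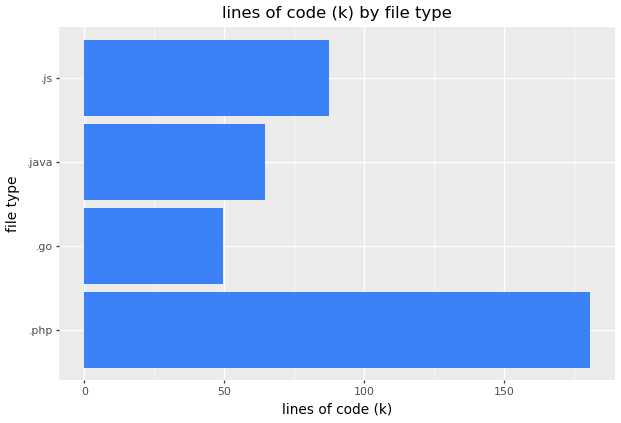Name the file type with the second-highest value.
Top 3: .php ≈ 180, .js ≈ 80, .java ≈ 60.

.js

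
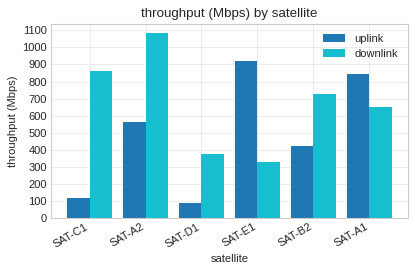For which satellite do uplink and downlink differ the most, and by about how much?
SAT-C1, ≈ 800 Mbps

SAT-C1: uplink ≈ 100, downlink ≈ 900 → gap ≈ 800. Next-largest (SAT-E1) is only ≈ 600.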